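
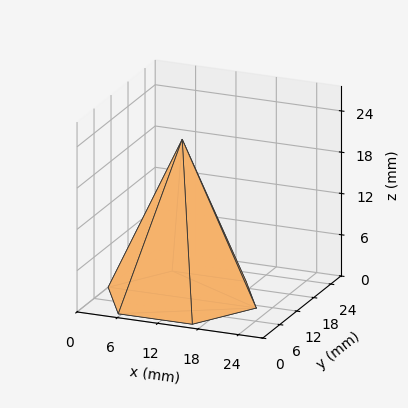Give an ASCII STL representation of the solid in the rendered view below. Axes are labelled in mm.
Reading the render: the shape is a regular 6-sided pyramid, base circumscribed radius ≈ 11 mm, apex at z ≈ 23 mm (dimensions read to the nearest mm from the axis ticks). For the STL, each face is triangulated and given an outward normal.

solid part
  facet normal 0.0000 0.0000 -1.0000
    outer loop
      vertex 5.5 20.5 0.0
      vertex 16.5 20.5 0.0
      vertex 22.0 11.0 0.0
    endloop
  endfacet
  facet normal 0.0000 0.0000 -1.0000
    outer loop
      vertex 0.0 11.0 0.0
      vertex 5.5 20.5 0.0
      vertex 22.0 11.0 0.0
    endloop
  endfacet
  facet normal 0.0000 0.0000 -1.0000
    outer loop
      vertex 5.5 1.5 0.0
      vertex 0.0 11.0 0.0
      vertex 22.0 11.0 0.0
    endloop
  endfacet
  facet normal 0.0000 0.0000 -1.0000
    outer loop
      vertex 16.5 1.5 0.0
      vertex 5.5 1.5 0.0
      vertex 22.0 11.0 0.0
    endloop
  endfacet
  facet normal 0.7996 0.4629 0.3824
    outer loop
      vertex 22.0 11.0 0.0
      vertex 16.5 20.5 0.0
      vertex 11.0 11.0 23.0
    endloop
  endfacet
  facet normal 0.0000 0.9243 0.3818
    outer loop
      vertex 16.5 20.5 0.0
      vertex 5.5 20.5 0.0
      vertex 11.0 11.0 23.0
    endloop
  endfacet
  facet normal -0.7996 0.4629 0.3824
    outer loop
      vertex 5.5 20.5 0.0
      vertex 0.0 11.0 0.0
      vertex 11.0 11.0 23.0
    endloop
  endfacet
  facet normal -0.7996 -0.4629 0.3824
    outer loop
      vertex 0.0 11.0 0.0
      vertex 5.5 1.5 0.0
      vertex 11.0 11.0 23.0
    endloop
  endfacet
  facet normal 0.0000 -0.9243 0.3818
    outer loop
      vertex 5.5 1.5 0.0
      vertex 16.5 1.5 0.0
      vertex 11.0 11.0 23.0
    endloop
  endfacet
  facet normal 0.7996 -0.4629 0.3824
    outer loop
      vertex 16.5 1.5 0.0
      vertex 22.0 11.0 0.0
      vertex 11.0 11.0 23.0
    endloop
  endfacet
endsolid part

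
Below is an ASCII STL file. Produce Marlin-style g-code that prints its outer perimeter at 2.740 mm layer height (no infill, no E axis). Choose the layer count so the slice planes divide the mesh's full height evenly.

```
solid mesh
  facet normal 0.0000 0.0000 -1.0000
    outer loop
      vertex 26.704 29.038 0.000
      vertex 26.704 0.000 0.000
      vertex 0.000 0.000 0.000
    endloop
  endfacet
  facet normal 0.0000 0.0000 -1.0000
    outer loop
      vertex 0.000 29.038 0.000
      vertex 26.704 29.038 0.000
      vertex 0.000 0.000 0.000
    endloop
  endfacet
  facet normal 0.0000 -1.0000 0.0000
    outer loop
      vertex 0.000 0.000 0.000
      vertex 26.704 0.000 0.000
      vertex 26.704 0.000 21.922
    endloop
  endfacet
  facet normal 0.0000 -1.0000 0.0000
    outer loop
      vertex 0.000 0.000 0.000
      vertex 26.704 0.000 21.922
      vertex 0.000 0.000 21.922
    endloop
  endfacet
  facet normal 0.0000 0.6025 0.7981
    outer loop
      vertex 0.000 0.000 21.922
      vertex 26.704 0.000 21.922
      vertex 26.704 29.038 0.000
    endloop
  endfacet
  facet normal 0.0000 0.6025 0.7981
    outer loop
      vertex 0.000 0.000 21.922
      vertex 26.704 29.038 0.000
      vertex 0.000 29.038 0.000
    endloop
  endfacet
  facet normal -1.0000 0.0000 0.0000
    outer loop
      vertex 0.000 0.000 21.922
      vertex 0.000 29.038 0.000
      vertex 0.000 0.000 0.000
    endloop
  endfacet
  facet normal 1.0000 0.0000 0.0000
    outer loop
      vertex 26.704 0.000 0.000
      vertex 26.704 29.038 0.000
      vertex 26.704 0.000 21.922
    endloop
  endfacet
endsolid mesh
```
; perimeter-only toolpath
G21 ; units = mm
G90 ; absolute positioning
G28 ; home
; layer 1
G0 Z2.740
G0 X0.000 Y0.000
G1 X26.704 Y0.000
G1 X26.704 Y25.408
G1 X0.000 Y25.408
G1 X0.000 Y0.000
; layer 2
G0 Z5.481
G0 X0.000 Y0.000
G1 X26.704 Y0.000
G1 X26.704 Y21.779
G1 X0.000 Y21.779
G1 X0.000 Y0.000
; layer 3
G0 Z8.221
G0 X0.000 Y0.000
G1 X26.704 Y0.000
G1 X26.704 Y18.149
G1 X0.000 Y18.149
G1 X0.000 Y0.000
; layer 4
G0 Z10.961
G0 X0.000 Y0.000
G1 X26.704 Y0.000
G1 X26.704 Y14.519
G1 X0.000 Y14.519
G1 X0.000 Y0.000
; layer 5
G0 Z13.701
G0 X0.000 Y0.000
G1 X26.704 Y0.000
G1 X26.704 Y10.889
G1 X0.000 Y10.889
G1 X0.000 Y0.000
; layer 6
G0 Z16.442
G0 X0.000 Y0.000
G1 X26.704 Y0.000
G1 X26.704 Y7.260
G1 X0.000 Y7.260
G1 X0.000 Y0.000
; layer 7
G0 Z19.182
G0 X0.000 Y0.000
G1 X26.704 Y0.000
G1 X26.704 Y3.630
G1 X0.000 Y3.630
G1 X0.000 Y0.000
M2 ; end

The solid is a wedge (ramp): 26.7 × 29 mm base, rising to 21.9 mm along the y=0 edge and sloping linearly to z=0 at y=29. Slicing at Δz = 2.740 mm — 8 equal slices spanning the solid's height, so layer i sits at z = i·h/8 — gives 7 non-empty perimeters. Each is a 4-segment closed polygon; G0 lifts to the layer z and rapids to the start vertex, then G1 traces the edges. The cross-section shrinks linearly with z (the slice at the apex is degenerate and omitted).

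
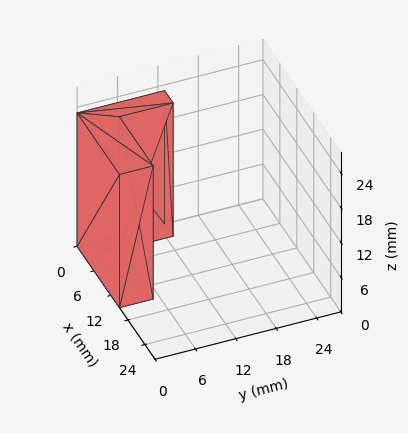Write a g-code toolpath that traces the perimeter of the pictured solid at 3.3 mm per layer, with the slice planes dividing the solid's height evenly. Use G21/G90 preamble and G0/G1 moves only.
Reading the render: the shape is an L-shaped prism: outer 15 × 13 mm, arm thicknesses ≈ 5 mm (horizontal) and 3 mm (vertical), extruded 23 mm in z (dimensions read to the nearest mm from the axis ticks). For the g-code, the solid's height is divided into equal slices at the stated Δz and each level perimeter traced with G1 moves after a G0 lift.

; perimeter-only toolpath
G21 ; units = mm
G90 ; absolute positioning
G28 ; home
; layer 1
G0 Z3.3
G0 X0.0 Y0.0
G1 X15.0 Y0.0
G1 X15.0 Y5.0
G1 X3.0 Y5.0
G1 X3.0 Y13.0
G1 X0.0 Y13.0
G1 X0.0 Y0.0
; layer 2
G0 Z6.6
G0 X0.0 Y0.0
G1 X15.0 Y0.0
G1 X15.0 Y5.0
G1 X3.0 Y5.0
G1 X3.0 Y13.0
G1 X0.0 Y13.0
G1 X0.0 Y0.0
; layer 3
G0 Z9.9
G0 X0.0 Y0.0
G1 X15.0 Y0.0
G1 X15.0 Y5.0
G1 X3.0 Y5.0
G1 X3.0 Y13.0
G1 X0.0 Y13.0
G1 X0.0 Y0.0
; layer 4
G0 Z13.1
G0 X0.0 Y0.0
G1 X15.0 Y0.0
G1 X15.0 Y5.0
G1 X3.0 Y5.0
G1 X3.0 Y13.0
G1 X0.0 Y13.0
G1 X0.0 Y0.0
; layer 5
G0 Z16.4
G0 X0.0 Y0.0
G1 X15.0 Y0.0
G1 X15.0 Y5.0
G1 X3.0 Y5.0
G1 X3.0 Y13.0
G1 X0.0 Y13.0
G1 X0.0 Y0.0
; layer 6
G0 Z19.7
G0 X0.0 Y0.0
G1 X15.0 Y0.0
G1 X15.0 Y5.0
G1 X3.0 Y5.0
G1 X3.0 Y13.0
G1 X0.0 Y13.0
G1 X0.0 Y0.0
; layer 7
G0 Z23.0
G0 X0.0 Y0.0
G1 X15.0 Y0.0
G1 X15.0 Y5.0
G1 X3.0 Y5.0
G1 X3.0 Y13.0
G1 X0.0 Y13.0
G1 X0.0 Y0.0
M2 ; end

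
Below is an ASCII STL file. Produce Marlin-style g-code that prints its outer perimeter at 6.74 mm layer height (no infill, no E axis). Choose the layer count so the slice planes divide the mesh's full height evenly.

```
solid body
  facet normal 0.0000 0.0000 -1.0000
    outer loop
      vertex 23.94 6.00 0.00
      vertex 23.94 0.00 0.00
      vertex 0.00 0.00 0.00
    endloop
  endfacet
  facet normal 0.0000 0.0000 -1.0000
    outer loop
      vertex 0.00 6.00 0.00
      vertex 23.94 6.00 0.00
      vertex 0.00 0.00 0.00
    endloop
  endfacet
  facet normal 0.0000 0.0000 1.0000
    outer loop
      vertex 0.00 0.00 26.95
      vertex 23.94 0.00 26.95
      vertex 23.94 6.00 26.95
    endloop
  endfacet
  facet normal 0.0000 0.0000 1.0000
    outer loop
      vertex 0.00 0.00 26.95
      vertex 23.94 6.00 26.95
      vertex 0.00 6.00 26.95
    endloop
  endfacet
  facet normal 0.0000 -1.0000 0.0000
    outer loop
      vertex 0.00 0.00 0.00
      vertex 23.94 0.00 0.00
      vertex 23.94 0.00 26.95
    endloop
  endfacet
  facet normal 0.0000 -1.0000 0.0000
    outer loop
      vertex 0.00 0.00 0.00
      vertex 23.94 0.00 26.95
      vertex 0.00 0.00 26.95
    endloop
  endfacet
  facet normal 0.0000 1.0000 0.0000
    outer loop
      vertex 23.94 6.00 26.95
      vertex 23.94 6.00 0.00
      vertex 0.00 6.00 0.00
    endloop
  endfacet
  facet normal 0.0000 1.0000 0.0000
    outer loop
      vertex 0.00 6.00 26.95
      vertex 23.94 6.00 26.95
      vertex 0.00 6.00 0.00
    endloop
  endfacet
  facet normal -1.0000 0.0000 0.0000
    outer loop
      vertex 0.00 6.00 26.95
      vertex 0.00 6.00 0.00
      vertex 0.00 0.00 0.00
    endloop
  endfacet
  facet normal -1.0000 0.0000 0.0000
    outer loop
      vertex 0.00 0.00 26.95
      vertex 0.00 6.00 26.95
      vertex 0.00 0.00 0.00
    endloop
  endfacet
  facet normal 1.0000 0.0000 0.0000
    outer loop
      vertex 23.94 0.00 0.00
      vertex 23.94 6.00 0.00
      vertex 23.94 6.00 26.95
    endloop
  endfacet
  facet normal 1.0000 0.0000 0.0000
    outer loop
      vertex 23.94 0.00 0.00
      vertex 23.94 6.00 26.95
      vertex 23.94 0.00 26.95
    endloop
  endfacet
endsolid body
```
; perimeter-only toolpath
G21 ; units = mm
G90 ; absolute positioning
G28 ; home
; layer 1
G0 Z6.74
G0 X0.00 Y0.00
G1 X23.94 Y0.00
G1 X23.94 Y6.00
G1 X0.00 Y6.00
G1 X0.00 Y0.00
; layer 2
G0 Z13.47
G0 X0.00 Y0.00
G1 X23.94 Y0.00
G1 X23.94 Y6.00
G1 X0.00 Y6.00
G1 X0.00 Y0.00
; layer 3
G0 Z20.21
G0 X0.00 Y0.00
G1 X23.94 Y0.00
G1 X23.94 Y6.00
G1 X0.00 Y6.00
G1 X0.00 Y0.00
; layer 4
G0 Z26.95
G0 X0.00 Y0.00
G1 X23.94 Y0.00
G1 X23.94 Y6.00
G1 X0.00 Y6.00
G1 X0.00 Y0.00
M2 ; end

The solid is a rectangular box, roughly 23.9 × 6 mm footprint and 26.9 mm tall. Slicing at Δz = 6.74 mm — 4 equal slices spanning the solid's height, so layer i sits at z = i·h/4 — gives 4 non-empty perimeters. Each is a 4-segment closed polygon; G0 lifts to the layer z and rapids to the start vertex, then G1 traces the edges.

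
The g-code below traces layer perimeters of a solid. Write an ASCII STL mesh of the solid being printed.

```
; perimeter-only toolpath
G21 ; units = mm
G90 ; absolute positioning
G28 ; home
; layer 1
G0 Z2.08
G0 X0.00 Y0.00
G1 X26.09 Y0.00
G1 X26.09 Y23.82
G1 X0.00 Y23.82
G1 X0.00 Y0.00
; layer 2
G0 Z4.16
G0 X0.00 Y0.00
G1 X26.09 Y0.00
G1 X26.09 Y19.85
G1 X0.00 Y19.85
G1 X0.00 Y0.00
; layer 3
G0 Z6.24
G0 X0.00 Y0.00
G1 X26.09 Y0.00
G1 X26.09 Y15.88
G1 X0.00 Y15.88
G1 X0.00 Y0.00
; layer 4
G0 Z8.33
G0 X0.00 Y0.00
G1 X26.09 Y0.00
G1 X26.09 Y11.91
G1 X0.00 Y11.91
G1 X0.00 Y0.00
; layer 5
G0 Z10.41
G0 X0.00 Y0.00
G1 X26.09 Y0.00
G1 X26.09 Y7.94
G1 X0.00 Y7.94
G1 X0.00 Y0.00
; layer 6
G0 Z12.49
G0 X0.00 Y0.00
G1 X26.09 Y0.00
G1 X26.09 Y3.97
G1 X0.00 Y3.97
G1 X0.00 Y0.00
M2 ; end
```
solid part
  facet normal 0.0000 0.0000 -1.0000
    outer loop
      vertex 26.09 27.79 0.00
      vertex 26.09 0.00 0.00
      vertex 0.00 0.00 0.00
    endloop
  endfacet
  facet normal 0.0000 0.0000 -1.0000
    outer loop
      vertex 0.00 27.79 0.00
      vertex 26.09 27.79 0.00
      vertex 0.00 0.00 0.00
    endloop
  endfacet
  facet normal 0.0000 -1.0000 0.0000
    outer loop
      vertex 0.00 0.00 0.00
      vertex 26.09 0.00 0.00
      vertex 26.09 0.00 14.57
    endloop
  endfacet
  facet normal 0.0000 -1.0000 0.0000
    outer loop
      vertex 0.00 0.00 0.00
      vertex 26.09 0.00 14.57
      vertex 0.00 0.00 14.57
    endloop
  endfacet
  facet normal 0.0000 0.4643 0.8857
    outer loop
      vertex 0.00 0.00 14.57
      vertex 26.09 0.00 14.57
      vertex 26.09 27.79 0.00
    endloop
  endfacet
  facet normal 0.0000 0.4643 0.8857
    outer loop
      vertex 0.00 0.00 14.57
      vertex 26.09 27.79 0.00
      vertex 0.00 27.79 0.00
    endloop
  endfacet
  facet normal -1.0000 0.0000 0.0000
    outer loop
      vertex 0.00 0.00 14.57
      vertex 0.00 27.79 0.00
      vertex 0.00 0.00 0.00
    endloop
  endfacet
  facet normal 1.0000 0.0000 0.0000
    outer loop
      vertex 26.09 0.00 0.00
      vertex 26.09 27.79 0.00
      vertex 26.09 0.00 14.57
    endloop
  endfacet
endsolid part

The G0 Z moves step by Δz≈2.08 mm. The G1 loops shrink linearly with z, so the solid tapers from its base footprint up to z≈14.6. Closing with a flat bottom cap and the tapered top and triangulating gives 8 facets — a wedge (ramp): 26.1 × 27.8 mm base, rising to 14.6 mm along the y=0 edge and sloping linearly to z=0 at y=27.8.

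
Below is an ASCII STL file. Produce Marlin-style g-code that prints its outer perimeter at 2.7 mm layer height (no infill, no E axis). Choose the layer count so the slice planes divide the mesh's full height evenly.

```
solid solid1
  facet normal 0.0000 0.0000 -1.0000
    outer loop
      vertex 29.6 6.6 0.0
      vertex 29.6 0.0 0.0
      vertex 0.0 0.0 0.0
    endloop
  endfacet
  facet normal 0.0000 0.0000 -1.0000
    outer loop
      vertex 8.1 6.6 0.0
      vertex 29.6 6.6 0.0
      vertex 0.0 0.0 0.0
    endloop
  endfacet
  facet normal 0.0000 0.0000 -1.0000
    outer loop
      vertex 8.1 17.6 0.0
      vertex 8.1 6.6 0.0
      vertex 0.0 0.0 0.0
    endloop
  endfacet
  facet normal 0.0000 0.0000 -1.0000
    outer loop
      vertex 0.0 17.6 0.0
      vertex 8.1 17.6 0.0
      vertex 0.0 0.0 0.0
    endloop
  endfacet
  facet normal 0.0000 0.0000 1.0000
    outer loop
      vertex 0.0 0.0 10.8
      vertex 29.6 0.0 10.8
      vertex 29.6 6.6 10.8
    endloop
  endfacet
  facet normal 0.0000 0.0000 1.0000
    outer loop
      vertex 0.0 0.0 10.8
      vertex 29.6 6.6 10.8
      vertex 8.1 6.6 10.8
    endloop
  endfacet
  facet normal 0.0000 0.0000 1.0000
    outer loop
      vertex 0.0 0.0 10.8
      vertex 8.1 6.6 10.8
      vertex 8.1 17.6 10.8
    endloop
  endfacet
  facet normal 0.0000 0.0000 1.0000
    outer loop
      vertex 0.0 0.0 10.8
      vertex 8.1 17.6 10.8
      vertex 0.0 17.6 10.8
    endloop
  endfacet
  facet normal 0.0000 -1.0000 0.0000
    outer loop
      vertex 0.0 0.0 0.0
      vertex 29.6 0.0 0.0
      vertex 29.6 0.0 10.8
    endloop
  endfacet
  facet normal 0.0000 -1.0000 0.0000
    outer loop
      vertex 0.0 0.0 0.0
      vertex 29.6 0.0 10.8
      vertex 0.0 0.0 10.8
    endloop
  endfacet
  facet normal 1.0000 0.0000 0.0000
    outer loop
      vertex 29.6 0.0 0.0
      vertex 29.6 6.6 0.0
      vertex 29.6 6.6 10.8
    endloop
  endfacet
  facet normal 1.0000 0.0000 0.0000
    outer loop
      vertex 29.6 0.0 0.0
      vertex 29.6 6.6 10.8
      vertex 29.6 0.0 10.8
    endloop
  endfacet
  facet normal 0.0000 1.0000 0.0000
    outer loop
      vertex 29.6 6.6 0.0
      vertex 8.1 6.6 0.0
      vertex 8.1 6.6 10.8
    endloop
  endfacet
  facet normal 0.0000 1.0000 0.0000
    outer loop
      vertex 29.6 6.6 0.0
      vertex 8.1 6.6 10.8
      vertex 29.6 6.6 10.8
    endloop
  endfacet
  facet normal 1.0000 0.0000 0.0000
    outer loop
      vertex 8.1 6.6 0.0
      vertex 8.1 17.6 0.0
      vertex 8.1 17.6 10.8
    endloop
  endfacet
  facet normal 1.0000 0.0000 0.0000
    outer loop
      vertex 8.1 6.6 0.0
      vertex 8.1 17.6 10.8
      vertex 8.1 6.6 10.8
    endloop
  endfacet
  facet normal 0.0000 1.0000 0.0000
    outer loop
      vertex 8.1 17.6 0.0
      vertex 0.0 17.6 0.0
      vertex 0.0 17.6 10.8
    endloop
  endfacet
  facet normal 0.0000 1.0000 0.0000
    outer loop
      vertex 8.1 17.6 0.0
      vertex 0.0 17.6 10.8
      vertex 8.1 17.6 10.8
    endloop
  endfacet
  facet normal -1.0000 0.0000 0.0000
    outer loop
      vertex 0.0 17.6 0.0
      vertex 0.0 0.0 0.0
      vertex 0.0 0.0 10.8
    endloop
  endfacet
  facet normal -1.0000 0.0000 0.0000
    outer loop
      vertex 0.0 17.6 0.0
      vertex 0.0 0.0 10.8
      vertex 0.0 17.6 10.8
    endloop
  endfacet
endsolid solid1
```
; perimeter-only toolpath
G21 ; units = mm
G90 ; absolute positioning
G28 ; home
; layer 1
G0 Z2.7
G0 X0.0 Y0.0
G1 X29.6 Y0.0
G1 X29.6 Y6.6
G1 X8.1 Y6.6
G1 X8.1 Y17.6
G1 X0.0 Y17.6
G1 X0.0 Y0.0
; layer 2
G0 Z5.4
G0 X0.0 Y0.0
G1 X29.6 Y0.0
G1 X29.6 Y6.6
G1 X8.1 Y6.6
G1 X8.1 Y17.6
G1 X0.0 Y17.6
G1 X0.0 Y0.0
; layer 3
G0 Z8.1
G0 X0.0 Y0.0
G1 X29.6 Y0.0
G1 X29.6 Y6.6
G1 X8.1 Y6.6
G1 X8.1 Y17.6
G1 X0.0 Y17.6
G1 X0.0 Y0.0
; layer 4
G0 Z10.8
G0 X0.0 Y0.0
G1 X29.6 Y0.0
G1 X29.6 Y6.6
G1 X8.1 Y6.6
G1 X8.1 Y17.6
G1 X0.0 Y17.6
G1 X0.0 Y0.0
M2 ; end

The solid is an L-shaped prism: outer 29.6 × 17.6 mm, arm thicknesses ≈ 6.6 mm (horizontal) and 8.1 mm (vertical), extruded 10.8 mm in z. Slicing at Δz = 2.7 mm — 4 equal slices spanning the solid's height, so layer i sits at z = i·h/4 — gives 4 non-empty perimeters. Each is a 6-segment closed polygon; G0 lifts to the layer z and rapids to the start vertex, then G1 traces the edges.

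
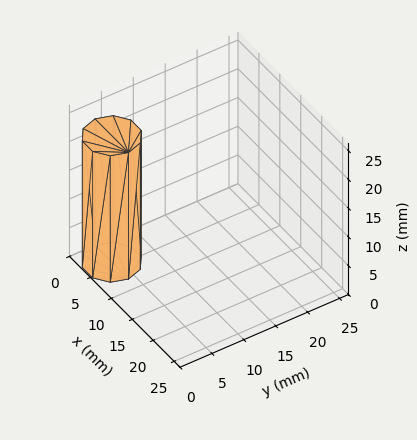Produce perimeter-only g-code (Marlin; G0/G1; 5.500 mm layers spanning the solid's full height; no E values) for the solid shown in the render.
Reading the render: the shape is a regular 10-sided prism (a cylinder approximated with 10 flat sides), circumscribed radius ≈ 4 mm, height ≈ 22 mm (dimensions read to the nearest mm from the axis ticks). For the g-code, the solid's height is divided into equal slices at the stated Δz and each level perimeter traced with G1 moves after a G0 lift.

; perimeter-only toolpath
G21 ; units = mm
G90 ; absolute positioning
G28 ; home
; layer 1
G0 Z5.500
G0 X8.000 Y4.000
G1 X7.236 Y6.351
G1 X5.236 Y7.804
G1 X2.764 Y7.804
G1 X0.764 Y6.351
G1 X0.000 Y4.000
G1 X0.764 Y1.649
G1 X2.764 Y0.196
G1 X5.236 Y0.196
G1 X7.236 Y1.649
G1 X8.000 Y4.000
; layer 2
G0 Z11.000
G0 X8.000 Y4.000
G1 X7.236 Y6.351
G1 X5.236 Y7.804
G1 X2.764 Y7.804
G1 X0.764 Y6.351
G1 X0.000 Y4.000
G1 X0.764 Y1.649
G1 X2.764 Y0.196
G1 X5.236 Y0.196
G1 X7.236 Y1.649
G1 X8.000 Y4.000
; layer 3
G0 Z16.500
G0 X8.000 Y4.000
G1 X7.236 Y6.351
G1 X5.236 Y7.804
G1 X2.764 Y7.804
G1 X0.764 Y6.351
G1 X0.000 Y4.000
G1 X0.764 Y1.649
G1 X2.764 Y0.196
G1 X5.236 Y0.196
G1 X7.236 Y1.649
G1 X8.000 Y4.000
; layer 4
G0 Z22.000
G0 X8.000 Y4.000
G1 X7.236 Y6.351
G1 X5.236 Y7.804
G1 X2.764 Y7.804
G1 X0.764 Y6.351
G1 X0.000 Y4.000
G1 X0.764 Y1.649
G1 X2.764 Y0.196
G1 X5.236 Y0.196
G1 X7.236 Y1.649
G1 X8.000 Y4.000
M2 ; end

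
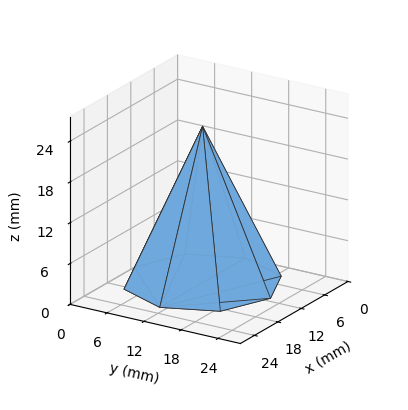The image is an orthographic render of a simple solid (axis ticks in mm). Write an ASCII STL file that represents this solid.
Reading the render: the shape is a regular 8-sided pyramid, base circumscribed radius ≈ 11 mm, apex at z ≈ 23 mm (dimensions read to the nearest mm from the axis ticks). For the STL, each face is triangulated and given an outward normal.

solid part
  facet normal 0.0000 0.0000 -1.0000
    outer loop
      vertex 11.0 22.0 0.0
      vertex 18.8 18.8 0.0
      vertex 22.0 11.0 0.0
    endloop
  endfacet
  facet normal 0.0000 0.0000 -1.0000
    outer loop
      vertex 3.2 18.8 0.0
      vertex 11.0 22.0 0.0
      vertex 22.0 11.0 0.0
    endloop
  endfacet
  facet normal 0.0000 0.0000 -1.0000
    outer loop
      vertex 0.0 11.0 0.0
      vertex 3.2 18.8 0.0
      vertex 22.0 11.0 0.0
    endloop
  endfacet
  facet normal 0.0000 0.0000 -1.0000
    outer loop
      vertex 3.2 3.2 0.0
      vertex 0.0 11.0 0.0
      vertex 22.0 11.0 0.0
    endloop
  endfacet
  facet normal 0.0000 0.0000 -1.0000
    outer loop
      vertex 11.0 0.0 0.0
      vertex 3.2 3.2 0.0
      vertex 22.0 11.0 0.0
    endloop
  endfacet
  facet normal 0.0000 0.0000 -1.0000
    outer loop
      vertex 18.8 3.2 0.0
      vertex 11.0 0.0 0.0
      vertex 22.0 11.0 0.0
    endloop
  endfacet
  facet normal 0.8460 0.3471 0.4046
    outer loop
      vertex 22.0 11.0 0.0
      vertex 18.8 18.8 0.0
      vertex 11.0 11.0 23.0
    endloop
  endfacet
  facet normal 0.3471 0.8460 0.4046
    outer loop
      vertex 18.8 18.8 0.0
      vertex 11.0 22.0 0.0
      vertex 11.0 11.0 23.0
    endloop
  endfacet
  facet normal -0.3471 0.8460 0.4046
    outer loop
      vertex 11.0 22.0 0.0
      vertex 3.2 18.8 0.0
      vertex 11.0 11.0 23.0
    endloop
  endfacet
  facet normal -0.8460 0.3471 0.4046
    outer loop
      vertex 3.2 18.8 0.0
      vertex 0.0 11.0 0.0
      vertex 11.0 11.0 23.0
    endloop
  endfacet
  facet normal -0.8460 -0.3471 0.4046
    outer loop
      vertex 0.0 11.0 0.0
      vertex 3.2 3.2 0.0
      vertex 11.0 11.0 23.0
    endloop
  endfacet
  facet normal -0.3471 -0.8460 0.4046
    outer loop
      vertex 3.2 3.2 0.0
      vertex 11.0 0.0 0.0
      vertex 11.0 11.0 23.0
    endloop
  endfacet
  facet normal 0.3471 -0.8460 0.4046
    outer loop
      vertex 11.0 0.0 0.0
      vertex 18.8 3.2 0.0
      vertex 11.0 11.0 23.0
    endloop
  endfacet
  facet normal 0.8460 -0.3471 0.4046
    outer loop
      vertex 18.8 3.2 0.0
      vertex 22.0 11.0 0.0
      vertex 11.0 11.0 23.0
    endloop
  endfacet
endsolid part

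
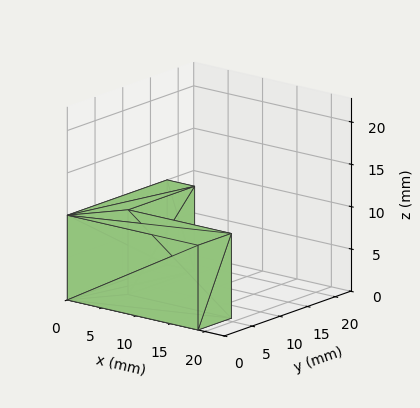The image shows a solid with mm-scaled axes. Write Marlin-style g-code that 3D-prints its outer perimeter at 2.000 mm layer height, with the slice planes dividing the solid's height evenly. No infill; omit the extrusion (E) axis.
Reading the render: the shape is an L-shaped prism: outer 19 × 18 mm, arm thicknesses ≈ 6 mm (horizontal) and 4 mm (vertical), extruded 10 mm in z (dimensions read to the nearest mm from the axis ticks). For the g-code, the solid's height is divided into equal slices at the stated Δz and each level perimeter traced with G1 moves after a G0 lift.

; perimeter-only toolpath
G21 ; units = mm
G90 ; absolute positioning
G28 ; home
; layer 1
G0 Z2.000
G0 X0.000 Y0.000
G1 X19.000 Y0.000
G1 X19.000 Y6.000
G1 X4.000 Y6.000
G1 X4.000 Y18.000
G1 X0.000 Y18.000
G1 X0.000 Y0.000
; layer 2
G0 Z4.000
G0 X0.000 Y0.000
G1 X19.000 Y0.000
G1 X19.000 Y6.000
G1 X4.000 Y6.000
G1 X4.000 Y18.000
G1 X0.000 Y18.000
G1 X0.000 Y0.000
; layer 3
G0 Z6.000
G0 X0.000 Y0.000
G1 X19.000 Y0.000
G1 X19.000 Y6.000
G1 X4.000 Y6.000
G1 X4.000 Y18.000
G1 X0.000 Y18.000
G1 X0.000 Y0.000
; layer 4
G0 Z8.000
G0 X0.000 Y0.000
G1 X19.000 Y0.000
G1 X19.000 Y6.000
G1 X4.000 Y6.000
G1 X4.000 Y18.000
G1 X0.000 Y18.000
G1 X0.000 Y0.000
; layer 5
G0 Z10.000
G0 X0.000 Y0.000
G1 X19.000 Y0.000
G1 X19.000 Y6.000
G1 X4.000 Y6.000
G1 X4.000 Y18.000
G1 X0.000 Y18.000
G1 X0.000 Y0.000
M2 ; end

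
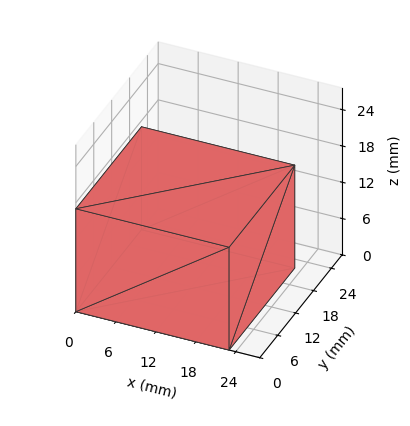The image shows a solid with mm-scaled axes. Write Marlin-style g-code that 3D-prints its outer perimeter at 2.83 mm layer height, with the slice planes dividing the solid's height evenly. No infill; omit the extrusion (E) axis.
Reading the render: the shape is a rectangular box, roughly 23 × 22 mm footprint and 17 mm tall (dimensions read to the nearest mm from the axis ticks). For the g-code, the solid's height is divided into equal slices at the stated Δz and each level perimeter traced with G1 moves after a G0 lift.

; perimeter-only toolpath
G21 ; units = mm
G90 ; absolute positioning
G28 ; home
; layer 1
G0 Z2.83
G0 X0.00 Y0.00
G1 X23.00 Y0.00
G1 X23.00 Y22.00
G1 X0.00 Y22.00
G1 X0.00 Y0.00
; layer 2
G0 Z5.67
G0 X0.00 Y0.00
G1 X23.00 Y0.00
G1 X23.00 Y22.00
G1 X0.00 Y22.00
G1 X0.00 Y0.00
; layer 3
G0 Z8.50
G0 X0.00 Y0.00
G1 X23.00 Y0.00
G1 X23.00 Y22.00
G1 X0.00 Y22.00
G1 X0.00 Y0.00
; layer 4
G0 Z11.33
G0 X0.00 Y0.00
G1 X23.00 Y0.00
G1 X23.00 Y22.00
G1 X0.00 Y22.00
G1 X0.00 Y0.00
; layer 5
G0 Z14.17
G0 X0.00 Y0.00
G1 X23.00 Y0.00
G1 X23.00 Y22.00
G1 X0.00 Y22.00
G1 X0.00 Y0.00
; layer 6
G0 Z17.00
G0 X0.00 Y0.00
G1 X23.00 Y0.00
G1 X23.00 Y22.00
G1 X0.00 Y22.00
G1 X0.00 Y0.00
M2 ; end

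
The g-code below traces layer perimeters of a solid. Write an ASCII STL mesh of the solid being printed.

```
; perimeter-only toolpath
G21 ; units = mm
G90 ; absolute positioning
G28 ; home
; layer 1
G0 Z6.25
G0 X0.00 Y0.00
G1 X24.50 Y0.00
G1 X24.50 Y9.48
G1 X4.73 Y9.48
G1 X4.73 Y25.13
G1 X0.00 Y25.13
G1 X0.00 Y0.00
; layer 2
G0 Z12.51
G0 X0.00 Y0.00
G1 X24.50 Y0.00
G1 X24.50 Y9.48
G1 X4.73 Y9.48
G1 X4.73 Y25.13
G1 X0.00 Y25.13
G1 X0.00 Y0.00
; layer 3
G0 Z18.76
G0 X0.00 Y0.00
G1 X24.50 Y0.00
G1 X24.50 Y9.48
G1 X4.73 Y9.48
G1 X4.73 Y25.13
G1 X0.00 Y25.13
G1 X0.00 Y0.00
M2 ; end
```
solid part
  facet normal 0.0000 0.0000 -1.0000
    outer loop
      vertex 24.50 9.48 0.00
      vertex 24.50 0.00 0.00
      vertex 0.00 0.00 0.00
    endloop
  endfacet
  facet normal 0.0000 0.0000 -1.0000
    outer loop
      vertex 4.73 9.48 0.00
      vertex 24.50 9.48 0.00
      vertex 0.00 0.00 0.00
    endloop
  endfacet
  facet normal 0.0000 0.0000 -1.0000
    outer loop
      vertex 4.73 25.13 0.00
      vertex 4.73 9.48 0.00
      vertex 0.00 0.00 0.00
    endloop
  endfacet
  facet normal 0.0000 0.0000 -1.0000
    outer loop
      vertex 0.00 25.13 0.00
      vertex 4.73 25.13 0.00
      vertex 0.00 0.00 0.00
    endloop
  endfacet
  facet normal 0.0000 0.0000 1.0000
    outer loop
      vertex 0.00 0.00 18.76
      vertex 24.50 0.00 18.76
      vertex 24.50 9.48 18.76
    endloop
  endfacet
  facet normal 0.0000 0.0000 1.0000
    outer loop
      vertex 0.00 0.00 18.76
      vertex 24.50 9.48 18.76
      vertex 4.73 9.48 18.76
    endloop
  endfacet
  facet normal 0.0000 0.0000 1.0000
    outer loop
      vertex 0.00 0.00 18.76
      vertex 4.73 9.48 18.76
      vertex 4.73 25.13 18.76
    endloop
  endfacet
  facet normal 0.0000 0.0000 1.0000
    outer loop
      vertex 0.00 0.00 18.76
      vertex 4.73 25.13 18.76
      vertex 0.00 25.13 18.76
    endloop
  endfacet
  facet normal 0.0000 -1.0000 0.0000
    outer loop
      vertex 0.00 0.00 0.00
      vertex 24.50 0.00 0.00
      vertex 24.50 0.00 18.76
    endloop
  endfacet
  facet normal 0.0000 -1.0000 0.0000
    outer loop
      vertex 0.00 0.00 0.00
      vertex 24.50 0.00 18.76
      vertex 0.00 0.00 18.76
    endloop
  endfacet
  facet normal 1.0000 0.0000 0.0000
    outer loop
      vertex 24.50 0.00 0.00
      vertex 24.50 9.48 0.00
      vertex 24.50 9.48 18.76
    endloop
  endfacet
  facet normal 1.0000 0.0000 0.0000
    outer loop
      vertex 24.50 0.00 0.00
      vertex 24.50 9.48 18.76
      vertex 24.50 0.00 18.76
    endloop
  endfacet
  facet normal 0.0000 1.0000 0.0000
    outer loop
      vertex 24.50 9.48 0.00
      vertex 4.73 9.48 0.00
      vertex 4.73 9.48 18.76
    endloop
  endfacet
  facet normal 0.0000 1.0000 0.0000
    outer loop
      vertex 24.50 9.48 0.00
      vertex 4.73 9.48 18.76
      vertex 24.50 9.48 18.76
    endloop
  endfacet
  facet normal 1.0000 0.0000 0.0000
    outer loop
      vertex 4.73 9.48 0.00
      vertex 4.73 25.13 0.00
      vertex 4.73 25.13 18.76
    endloop
  endfacet
  facet normal 1.0000 0.0000 0.0000
    outer loop
      vertex 4.73 9.48 0.00
      vertex 4.73 25.13 18.76
      vertex 4.73 9.48 18.76
    endloop
  endfacet
  facet normal 0.0000 1.0000 0.0000
    outer loop
      vertex 4.73 25.13 0.00
      vertex 0.00 25.13 0.00
      vertex 0.00 25.13 18.76
    endloop
  endfacet
  facet normal 0.0000 1.0000 0.0000
    outer loop
      vertex 4.73 25.13 0.00
      vertex 0.00 25.13 18.76
      vertex 4.73 25.13 18.76
    endloop
  endfacet
  facet normal -1.0000 0.0000 0.0000
    outer loop
      vertex 0.00 25.13 0.00
      vertex 0.00 0.00 0.00
      vertex 0.00 0.00 18.76
    endloop
  endfacet
  facet normal -1.0000 0.0000 0.0000
    outer loop
      vertex 0.00 25.13 0.00
      vertex 0.00 0.00 18.76
      vertex 0.00 25.13 18.76
    endloop
  endfacet
endsolid part

The G0 Z moves step by Δz≈6.25 mm. Every layer's G1 loop is the same polygon, so the solid is a straight extrusion of it from z=0 to z≈18.8. Closing with flat bottom and top caps and triangulating gives 20 facets — an L-shaped prism: outer 24.5 × 25.1 mm, arm thicknesses ≈ 9.48 mm (horizontal) and 4.73 mm (vertical), extruded 18.8 mm in z.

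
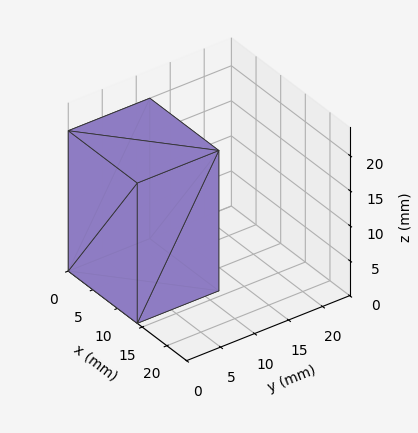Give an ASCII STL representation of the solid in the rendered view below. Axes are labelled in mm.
Reading the render: the shape is a rectangular box, roughly 14 × 12 mm footprint and 20 mm tall (dimensions read to the nearest mm from the axis ticks). For the STL, each face is triangulated and given an outward normal.

solid part
  facet normal 0.0000 0.0000 -1.0000
    outer loop
      vertex 14.00 12.00 0.00
      vertex 14.00 0.00 0.00
      vertex 0.00 0.00 0.00
    endloop
  endfacet
  facet normal 0.0000 0.0000 -1.0000
    outer loop
      vertex 0.00 12.00 0.00
      vertex 14.00 12.00 0.00
      vertex 0.00 0.00 0.00
    endloop
  endfacet
  facet normal 0.0000 0.0000 1.0000
    outer loop
      vertex 0.00 0.00 20.00
      vertex 14.00 0.00 20.00
      vertex 14.00 12.00 20.00
    endloop
  endfacet
  facet normal 0.0000 0.0000 1.0000
    outer loop
      vertex 0.00 0.00 20.00
      vertex 14.00 12.00 20.00
      vertex 0.00 12.00 20.00
    endloop
  endfacet
  facet normal 0.0000 -1.0000 0.0000
    outer loop
      vertex 0.00 0.00 0.00
      vertex 14.00 0.00 0.00
      vertex 14.00 0.00 20.00
    endloop
  endfacet
  facet normal 0.0000 -1.0000 0.0000
    outer loop
      vertex 0.00 0.00 0.00
      vertex 14.00 0.00 20.00
      vertex 0.00 0.00 20.00
    endloop
  endfacet
  facet normal 0.0000 1.0000 0.0000
    outer loop
      vertex 14.00 12.00 20.00
      vertex 14.00 12.00 0.00
      vertex 0.00 12.00 0.00
    endloop
  endfacet
  facet normal 0.0000 1.0000 0.0000
    outer loop
      vertex 0.00 12.00 20.00
      vertex 14.00 12.00 20.00
      vertex 0.00 12.00 0.00
    endloop
  endfacet
  facet normal -1.0000 0.0000 0.0000
    outer loop
      vertex 0.00 12.00 20.00
      vertex 0.00 12.00 0.00
      vertex 0.00 0.00 0.00
    endloop
  endfacet
  facet normal -1.0000 0.0000 0.0000
    outer loop
      vertex 0.00 0.00 20.00
      vertex 0.00 12.00 20.00
      vertex 0.00 0.00 0.00
    endloop
  endfacet
  facet normal 1.0000 0.0000 0.0000
    outer loop
      vertex 14.00 0.00 0.00
      vertex 14.00 12.00 0.00
      vertex 14.00 12.00 20.00
    endloop
  endfacet
  facet normal 1.0000 0.0000 0.0000
    outer loop
      vertex 14.00 0.00 0.00
      vertex 14.00 12.00 20.00
      vertex 14.00 0.00 20.00
    endloop
  endfacet
endsolid part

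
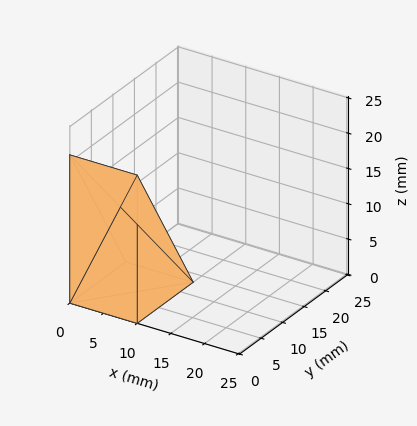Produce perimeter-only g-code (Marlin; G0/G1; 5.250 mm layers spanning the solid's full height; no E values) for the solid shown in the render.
Reading the render: the shape is a wedge (ramp): 10 × 13 mm base, rising to 21 mm along the y=0 edge and sloping linearly to z=0 at y=13 (dimensions read to the nearest mm from the axis ticks). For the g-code, the solid's height is divided into equal slices at the stated Δz and each level perimeter traced with G1 moves after a G0 lift.

; perimeter-only toolpath
G21 ; units = mm
G90 ; absolute positioning
G28 ; home
; layer 1
G0 Z5.250
G0 X0.000 Y0.000
G1 X10.000 Y0.000
G1 X10.000 Y9.750
G1 X0.000 Y9.750
G1 X0.000 Y0.000
; layer 2
G0 Z10.500
G0 X0.000 Y0.000
G1 X10.000 Y0.000
G1 X10.000 Y6.500
G1 X0.000 Y6.500
G1 X0.000 Y0.000
; layer 3
G0 Z15.750
G0 X0.000 Y0.000
G1 X10.000 Y0.000
G1 X10.000 Y3.250
G1 X0.000 Y3.250
G1 X0.000 Y0.000
M2 ; end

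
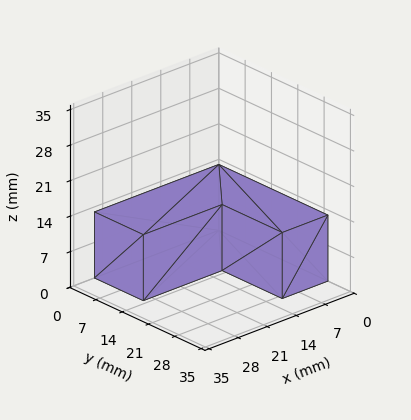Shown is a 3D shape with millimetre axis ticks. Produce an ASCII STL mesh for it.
Reading the render: the shape is an L-shaped prism: outer 30 × 29 mm, arm thicknesses ≈ 13 mm (horizontal) and 11 mm (vertical), extruded 13 mm in z (dimensions read to the nearest mm from the axis ticks). For the STL, each face is triangulated and given an outward normal.

solid part
  facet normal 0.0000 0.0000 -1.0000
    outer loop
      vertex 30.000 13.000 0.000
      vertex 30.000 0.000 0.000
      vertex 0.000 0.000 0.000
    endloop
  endfacet
  facet normal 0.0000 0.0000 -1.0000
    outer loop
      vertex 11.000 13.000 0.000
      vertex 30.000 13.000 0.000
      vertex 0.000 0.000 0.000
    endloop
  endfacet
  facet normal 0.0000 0.0000 -1.0000
    outer loop
      vertex 11.000 29.000 0.000
      vertex 11.000 13.000 0.000
      vertex 0.000 0.000 0.000
    endloop
  endfacet
  facet normal 0.0000 0.0000 -1.0000
    outer loop
      vertex 0.000 29.000 0.000
      vertex 11.000 29.000 0.000
      vertex 0.000 0.000 0.000
    endloop
  endfacet
  facet normal 0.0000 0.0000 1.0000
    outer loop
      vertex 0.000 0.000 13.000
      vertex 30.000 0.000 13.000
      vertex 30.000 13.000 13.000
    endloop
  endfacet
  facet normal 0.0000 0.0000 1.0000
    outer loop
      vertex 0.000 0.000 13.000
      vertex 30.000 13.000 13.000
      vertex 11.000 13.000 13.000
    endloop
  endfacet
  facet normal 0.0000 0.0000 1.0000
    outer loop
      vertex 0.000 0.000 13.000
      vertex 11.000 13.000 13.000
      vertex 11.000 29.000 13.000
    endloop
  endfacet
  facet normal 0.0000 0.0000 1.0000
    outer loop
      vertex 0.000 0.000 13.000
      vertex 11.000 29.000 13.000
      vertex 0.000 29.000 13.000
    endloop
  endfacet
  facet normal 0.0000 -1.0000 0.0000
    outer loop
      vertex 0.000 0.000 0.000
      vertex 30.000 0.000 0.000
      vertex 30.000 0.000 13.000
    endloop
  endfacet
  facet normal 0.0000 -1.0000 0.0000
    outer loop
      vertex 0.000 0.000 0.000
      vertex 30.000 0.000 13.000
      vertex 0.000 0.000 13.000
    endloop
  endfacet
  facet normal 1.0000 0.0000 0.0000
    outer loop
      vertex 30.000 0.000 0.000
      vertex 30.000 13.000 0.000
      vertex 30.000 13.000 13.000
    endloop
  endfacet
  facet normal 1.0000 0.0000 0.0000
    outer loop
      vertex 30.000 0.000 0.000
      vertex 30.000 13.000 13.000
      vertex 30.000 0.000 13.000
    endloop
  endfacet
  facet normal 0.0000 1.0000 0.0000
    outer loop
      vertex 30.000 13.000 0.000
      vertex 11.000 13.000 0.000
      vertex 11.000 13.000 13.000
    endloop
  endfacet
  facet normal 0.0000 1.0000 0.0000
    outer loop
      vertex 30.000 13.000 0.000
      vertex 11.000 13.000 13.000
      vertex 30.000 13.000 13.000
    endloop
  endfacet
  facet normal 1.0000 0.0000 0.0000
    outer loop
      vertex 11.000 13.000 0.000
      vertex 11.000 29.000 0.000
      vertex 11.000 29.000 13.000
    endloop
  endfacet
  facet normal 1.0000 0.0000 0.0000
    outer loop
      vertex 11.000 13.000 0.000
      vertex 11.000 29.000 13.000
      vertex 11.000 13.000 13.000
    endloop
  endfacet
  facet normal 0.0000 1.0000 0.0000
    outer loop
      vertex 11.000 29.000 0.000
      vertex 0.000 29.000 0.000
      vertex 0.000 29.000 13.000
    endloop
  endfacet
  facet normal 0.0000 1.0000 0.0000
    outer loop
      vertex 11.000 29.000 0.000
      vertex 0.000 29.000 13.000
      vertex 11.000 29.000 13.000
    endloop
  endfacet
  facet normal -1.0000 0.0000 0.0000
    outer loop
      vertex 0.000 29.000 0.000
      vertex 0.000 0.000 0.000
      vertex 0.000 0.000 13.000
    endloop
  endfacet
  facet normal -1.0000 0.0000 0.0000
    outer loop
      vertex 0.000 29.000 0.000
      vertex 0.000 0.000 13.000
      vertex 0.000 29.000 13.000
    endloop
  endfacet
endsolid part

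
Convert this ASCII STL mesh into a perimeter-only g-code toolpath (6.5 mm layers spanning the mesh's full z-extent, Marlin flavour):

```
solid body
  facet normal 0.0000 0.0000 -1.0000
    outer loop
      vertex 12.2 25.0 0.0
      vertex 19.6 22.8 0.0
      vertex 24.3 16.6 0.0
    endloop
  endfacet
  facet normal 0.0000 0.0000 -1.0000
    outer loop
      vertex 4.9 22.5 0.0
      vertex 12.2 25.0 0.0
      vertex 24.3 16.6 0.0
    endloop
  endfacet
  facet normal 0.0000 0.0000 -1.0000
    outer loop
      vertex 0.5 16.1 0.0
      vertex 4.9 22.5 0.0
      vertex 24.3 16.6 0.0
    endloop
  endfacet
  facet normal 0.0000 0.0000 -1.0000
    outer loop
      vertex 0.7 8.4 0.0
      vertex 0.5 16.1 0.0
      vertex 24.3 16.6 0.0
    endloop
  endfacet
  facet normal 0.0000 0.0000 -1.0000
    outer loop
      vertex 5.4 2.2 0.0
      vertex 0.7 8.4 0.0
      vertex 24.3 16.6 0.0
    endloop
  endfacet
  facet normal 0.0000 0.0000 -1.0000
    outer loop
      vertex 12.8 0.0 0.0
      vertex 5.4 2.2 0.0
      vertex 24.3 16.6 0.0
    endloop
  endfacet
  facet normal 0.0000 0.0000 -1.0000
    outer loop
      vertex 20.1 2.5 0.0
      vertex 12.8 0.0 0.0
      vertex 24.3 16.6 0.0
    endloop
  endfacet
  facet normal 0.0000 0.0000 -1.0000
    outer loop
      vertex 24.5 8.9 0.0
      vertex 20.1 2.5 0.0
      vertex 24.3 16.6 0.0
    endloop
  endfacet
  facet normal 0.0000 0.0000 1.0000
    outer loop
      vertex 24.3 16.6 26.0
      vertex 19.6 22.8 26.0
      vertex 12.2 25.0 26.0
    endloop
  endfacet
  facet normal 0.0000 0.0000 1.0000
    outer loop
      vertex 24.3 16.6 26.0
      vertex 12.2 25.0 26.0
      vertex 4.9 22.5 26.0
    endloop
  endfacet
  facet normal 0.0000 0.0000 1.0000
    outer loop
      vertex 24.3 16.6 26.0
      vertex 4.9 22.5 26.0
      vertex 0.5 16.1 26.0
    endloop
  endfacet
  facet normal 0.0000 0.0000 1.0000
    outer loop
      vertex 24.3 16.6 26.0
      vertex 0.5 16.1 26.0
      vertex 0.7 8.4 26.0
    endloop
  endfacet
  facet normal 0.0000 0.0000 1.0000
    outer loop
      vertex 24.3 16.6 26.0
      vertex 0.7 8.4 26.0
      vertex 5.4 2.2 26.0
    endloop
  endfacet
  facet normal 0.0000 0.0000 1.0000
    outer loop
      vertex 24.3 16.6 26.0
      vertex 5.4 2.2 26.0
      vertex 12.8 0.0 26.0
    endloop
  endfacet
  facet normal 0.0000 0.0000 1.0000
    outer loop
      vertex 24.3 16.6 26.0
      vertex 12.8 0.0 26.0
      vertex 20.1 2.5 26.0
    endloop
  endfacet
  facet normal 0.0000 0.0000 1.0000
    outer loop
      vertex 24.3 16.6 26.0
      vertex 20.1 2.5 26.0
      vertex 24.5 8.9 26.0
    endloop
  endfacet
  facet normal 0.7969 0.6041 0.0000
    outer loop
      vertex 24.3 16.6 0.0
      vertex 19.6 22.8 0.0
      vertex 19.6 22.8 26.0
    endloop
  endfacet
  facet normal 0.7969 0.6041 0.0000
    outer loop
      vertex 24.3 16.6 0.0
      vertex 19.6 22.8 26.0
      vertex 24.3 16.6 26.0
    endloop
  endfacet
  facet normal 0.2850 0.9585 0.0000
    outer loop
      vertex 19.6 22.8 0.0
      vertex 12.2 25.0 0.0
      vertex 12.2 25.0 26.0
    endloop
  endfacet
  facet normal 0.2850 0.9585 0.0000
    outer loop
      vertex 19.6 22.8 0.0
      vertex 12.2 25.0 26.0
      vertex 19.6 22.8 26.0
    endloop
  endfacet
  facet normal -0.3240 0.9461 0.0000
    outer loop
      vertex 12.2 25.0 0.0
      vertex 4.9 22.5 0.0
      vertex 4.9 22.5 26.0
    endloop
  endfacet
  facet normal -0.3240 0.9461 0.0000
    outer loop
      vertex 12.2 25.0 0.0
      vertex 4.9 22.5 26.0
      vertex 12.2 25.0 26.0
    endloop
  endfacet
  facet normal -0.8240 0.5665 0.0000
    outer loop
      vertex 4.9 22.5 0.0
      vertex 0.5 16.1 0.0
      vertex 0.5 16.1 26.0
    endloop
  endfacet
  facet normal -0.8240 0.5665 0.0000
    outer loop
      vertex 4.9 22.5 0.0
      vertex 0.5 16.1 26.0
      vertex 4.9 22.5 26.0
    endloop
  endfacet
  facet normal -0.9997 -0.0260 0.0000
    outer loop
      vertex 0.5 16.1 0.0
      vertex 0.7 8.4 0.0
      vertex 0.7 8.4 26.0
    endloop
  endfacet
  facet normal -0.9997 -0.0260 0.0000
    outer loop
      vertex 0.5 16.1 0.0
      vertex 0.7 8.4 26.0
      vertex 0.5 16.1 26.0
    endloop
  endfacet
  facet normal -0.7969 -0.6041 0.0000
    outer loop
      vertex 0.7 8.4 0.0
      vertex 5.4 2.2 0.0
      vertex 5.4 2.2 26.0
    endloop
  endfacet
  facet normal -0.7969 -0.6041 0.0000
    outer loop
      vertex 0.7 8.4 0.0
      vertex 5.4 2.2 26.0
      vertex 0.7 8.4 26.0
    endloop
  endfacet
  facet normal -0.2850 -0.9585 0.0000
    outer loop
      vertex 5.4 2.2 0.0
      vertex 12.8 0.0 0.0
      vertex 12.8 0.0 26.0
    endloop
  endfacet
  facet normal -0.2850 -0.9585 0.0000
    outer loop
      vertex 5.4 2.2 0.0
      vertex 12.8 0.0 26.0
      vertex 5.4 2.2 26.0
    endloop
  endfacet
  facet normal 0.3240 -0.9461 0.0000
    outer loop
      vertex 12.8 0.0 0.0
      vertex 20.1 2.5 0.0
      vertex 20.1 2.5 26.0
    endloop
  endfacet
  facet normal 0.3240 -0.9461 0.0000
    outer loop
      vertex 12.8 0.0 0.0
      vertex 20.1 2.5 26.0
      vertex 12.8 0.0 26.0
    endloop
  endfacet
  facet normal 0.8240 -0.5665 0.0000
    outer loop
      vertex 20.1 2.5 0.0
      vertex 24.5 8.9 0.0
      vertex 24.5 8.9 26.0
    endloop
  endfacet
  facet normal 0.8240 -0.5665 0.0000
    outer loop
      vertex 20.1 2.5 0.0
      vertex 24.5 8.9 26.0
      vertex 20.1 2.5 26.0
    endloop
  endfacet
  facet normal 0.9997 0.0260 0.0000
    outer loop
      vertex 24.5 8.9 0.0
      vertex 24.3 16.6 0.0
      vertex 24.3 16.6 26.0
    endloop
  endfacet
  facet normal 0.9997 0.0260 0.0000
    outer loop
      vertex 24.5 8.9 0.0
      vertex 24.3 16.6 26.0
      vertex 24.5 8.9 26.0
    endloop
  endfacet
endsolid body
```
; perimeter-only toolpath
G21 ; units = mm
G90 ; absolute positioning
G28 ; home
; layer 1
G0 Z6.5
G0 X24.3 Y16.6
G1 X19.6 Y22.8
G1 X12.2 Y25.0
G1 X4.9 Y22.5
G1 X0.5 Y16.1
G1 X0.7 Y8.4
G1 X5.4 Y2.2
G1 X12.8 Y0.0
G1 X20.1 Y2.5
G1 X24.5 Y8.9
G1 X24.3 Y16.6
; layer 2
G0 Z13.0
G0 X24.3 Y16.6
G1 X19.6 Y22.8
G1 X12.2 Y25.0
G1 X4.9 Y22.5
G1 X0.5 Y16.1
G1 X0.7 Y8.4
G1 X5.4 Y2.2
G1 X12.8 Y0.0
G1 X20.1 Y2.5
G1 X24.5 Y8.9
G1 X24.3 Y16.6
; layer 3
G0 Z19.5
G0 X24.3 Y16.6
G1 X19.6 Y22.8
G1 X12.2 Y25.0
G1 X4.9 Y22.5
G1 X0.5 Y16.1
G1 X0.7 Y8.4
G1 X5.4 Y2.2
G1 X12.8 Y0.0
G1 X20.1 Y2.5
G1 X24.5 Y8.9
G1 X24.3 Y16.6
; layer 4
G0 Z26.0
G0 X24.3 Y16.6
G1 X19.6 Y22.8
G1 X12.2 Y25.0
G1 X4.9 Y22.5
G1 X0.5 Y16.1
G1 X0.7 Y8.4
G1 X5.4 Y2.2
G1 X12.8 Y0.0
G1 X20.1 Y2.5
G1 X24.5 Y8.9
G1 X24.3 Y16.6
M2 ; end

The solid is a regular 10-sided prism (a cylinder approximated with 10 flat sides), circumscribed radius ≈ 12.5 mm, height ≈ 26 mm. Slicing at Δz = 6.5 mm — 4 equal slices spanning the solid's height, so layer i sits at z = i·h/4 — gives 4 non-empty perimeters. Each is a 10-segment closed polygon; G0 lifts to the layer z and rapids to the start vertex, then G1 traces the edges.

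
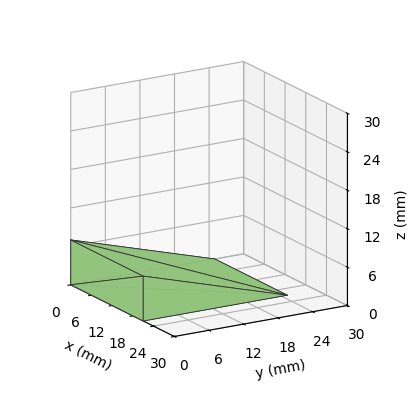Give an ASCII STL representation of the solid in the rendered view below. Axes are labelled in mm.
Reading the render: the shape is a wedge (ramp): 21 × 25 mm base, rising to 7 mm along the y=0 edge and sloping linearly to z=0 at y=25 (dimensions read to the nearest mm from the axis ticks). For the STL, each face is triangulated and given an outward normal.

solid part
  facet normal 0.0000 0.0000 -1.0000
    outer loop
      vertex 21.0 25.0 0.0
      vertex 21.0 0.0 0.0
      vertex 0.0 0.0 0.0
    endloop
  endfacet
  facet normal 0.0000 0.0000 -1.0000
    outer loop
      vertex 0.0 25.0 0.0
      vertex 21.0 25.0 0.0
      vertex 0.0 0.0 0.0
    endloop
  endfacet
  facet normal 0.0000 -1.0000 0.0000
    outer loop
      vertex 0.0 0.0 0.0
      vertex 21.0 0.0 0.0
      vertex 21.0 0.0 7.0
    endloop
  endfacet
  facet normal 0.0000 -1.0000 0.0000
    outer loop
      vertex 0.0 0.0 0.0
      vertex 21.0 0.0 7.0
      vertex 0.0 0.0 7.0
    endloop
  endfacet
  facet normal 0.0000 0.2696 0.9630
    outer loop
      vertex 0.0 0.0 7.0
      vertex 21.0 0.0 7.0
      vertex 21.0 25.0 0.0
    endloop
  endfacet
  facet normal 0.0000 0.2696 0.9630
    outer loop
      vertex 0.0 0.0 7.0
      vertex 21.0 25.0 0.0
      vertex 0.0 25.0 0.0
    endloop
  endfacet
  facet normal -1.0000 0.0000 0.0000
    outer loop
      vertex 0.0 0.0 7.0
      vertex 0.0 25.0 0.0
      vertex 0.0 0.0 0.0
    endloop
  endfacet
  facet normal 1.0000 0.0000 0.0000
    outer loop
      vertex 21.0 0.0 0.0
      vertex 21.0 25.0 0.0
      vertex 21.0 0.0 7.0
    endloop
  endfacet
endsolid part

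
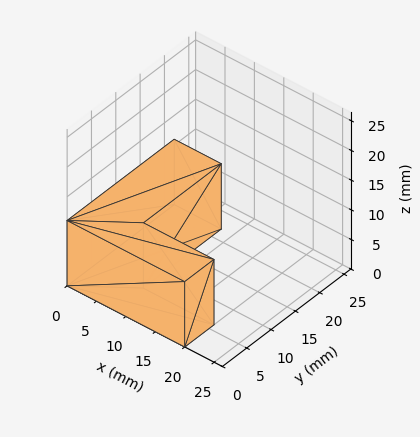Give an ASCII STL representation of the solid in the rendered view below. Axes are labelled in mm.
Reading the render: the shape is an L-shaped prism: outer 20 × 22 mm, arm thicknesses ≈ 6 mm (horizontal) and 8 mm (vertical), extruded 11 mm in z (dimensions read to the nearest mm from the axis ticks). For the STL, each face is triangulated and given an outward normal.

solid part
  facet normal 0.0000 0.0000 -1.0000
    outer loop
      vertex 20.0 6.0 0.0
      vertex 20.0 0.0 0.0
      vertex 0.0 0.0 0.0
    endloop
  endfacet
  facet normal 0.0000 0.0000 -1.0000
    outer loop
      vertex 8.0 6.0 0.0
      vertex 20.0 6.0 0.0
      vertex 0.0 0.0 0.0
    endloop
  endfacet
  facet normal 0.0000 0.0000 -1.0000
    outer loop
      vertex 8.0 22.0 0.0
      vertex 8.0 6.0 0.0
      vertex 0.0 0.0 0.0
    endloop
  endfacet
  facet normal 0.0000 0.0000 -1.0000
    outer loop
      vertex 0.0 22.0 0.0
      vertex 8.0 22.0 0.0
      vertex 0.0 0.0 0.0
    endloop
  endfacet
  facet normal 0.0000 0.0000 1.0000
    outer loop
      vertex 0.0 0.0 11.0
      vertex 20.0 0.0 11.0
      vertex 20.0 6.0 11.0
    endloop
  endfacet
  facet normal 0.0000 0.0000 1.0000
    outer loop
      vertex 0.0 0.0 11.0
      vertex 20.0 6.0 11.0
      vertex 8.0 6.0 11.0
    endloop
  endfacet
  facet normal 0.0000 0.0000 1.0000
    outer loop
      vertex 0.0 0.0 11.0
      vertex 8.0 6.0 11.0
      vertex 8.0 22.0 11.0
    endloop
  endfacet
  facet normal 0.0000 0.0000 1.0000
    outer loop
      vertex 0.0 0.0 11.0
      vertex 8.0 22.0 11.0
      vertex 0.0 22.0 11.0
    endloop
  endfacet
  facet normal 0.0000 -1.0000 0.0000
    outer loop
      vertex 0.0 0.0 0.0
      vertex 20.0 0.0 0.0
      vertex 20.0 0.0 11.0
    endloop
  endfacet
  facet normal 0.0000 -1.0000 0.0000
    outer loop
      vertex 0.0 0.0 0.0
      vertex 20.0 0.0 11.0
      vertex 0.0 0.0 11.0
    endloop
  endfacet
  facet normal 1.0000 0.0000 0.0000
    outer loop
      vertex 20.0 0.0 0.0
      vertex 20.0 6.0 0.0
      vertex 20.0 6.0 11.0
    endloop
  endfacet
  facet normal 1.0000 0.0000 0.0000
    outer loop
      vertex 20.0 0.0 0.0
      vertex 20.0 6.0 11.0
      vertex 20.0 0.0 11.0
    endloop
  endfacet
  facet normal 0.0000 1.0000 0.0000
    outer loop
      vertex 20.0 6.0 0.0
      vertex 8.0 6.0 0.0
      vertex 8.0 6.0 11.0
    endloop
  endfacet
  facet normal 0.0000 1.0000 0.0000
    outer loop
      vertex 20.0 6.0 0.0
      vertex 8.0 6.0 11.0
      vertex 20.0 6.0 11.0
    endloop
  endfacet
  facet normal 1.0000 0.0000 0.0000
    outer loop
      vertex 8.0 6.0 0.0
      vertex 8.0 22.0 0.0
      vertex 8.0 22.0 11.0
    endloop
  endfacet
  facet normal 1.0000 0.0000 0.0000
    outer loop
      vertex 8.0 6.0 0.0
      vertex 8.0 22.0 11.0
      vertex 8.0 6.0 11.0
    endloop
  endfacet
  facet normal 0.0000 1.0000 0.0000
    outer loop
      vertex 8.0 22.0 0.0
      vertex 0.0 22.0 0.0
      vertex 0.0 22.0 11.0
    endloop
  endfacet
  facet normal 0.0000 1.0000 0.0000
    outer loop
      vertex 8.0 22.0 0.0
      vertex 0.0 22.0 11.0
      vertex 8.0 22.0 11.0
    endloop
  endfacet
  facet normal -1.0000 0.0000 0.0000
    outer loop
      vertex 0.0 22.0 0.0
      vertex 0.0 0.0 0.0
      vertex 0.0 0.0 11.0
    endloop
  endfacet
  facet normal -1.0000 0.0000 0.0000
    outer loop
      vertex 0.0 22.0 0.0
      vertex 0.0 0.0 11.0
      vertex 0.0 22.0 11.0
    endloop
  endfacet
endsolid part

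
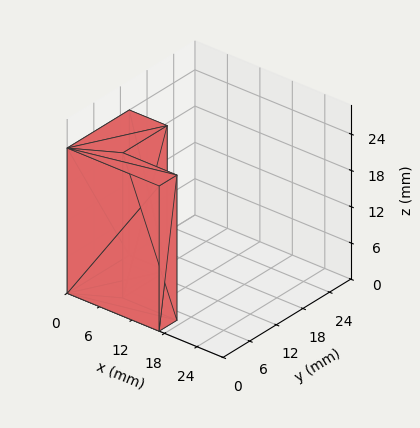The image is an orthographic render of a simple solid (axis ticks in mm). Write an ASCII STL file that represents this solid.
Reading the render: the shape is an L-shaped prism: outer 17 × 14 mm, arm thicknesses ≈ 4 mm (horizontal) and 7 mm (vertical), extruded 24 mm in z (dimensions read to the nearest mm from the axis ticks). For the STL, each face is triangulated and given an outward normal.

solid part
  facet normal 0.0000 0.0000 -1.0000
    outer loop
      vertex 17.000 4.000 0.000
      vertex 17.000 0.000 0.000
      vertex 0.000 0.000 0.000
    endloop
  endfacet
  facet normal 0.0000 0.0000 -1.0000
    outer loop
      vertex 7.000 4.000 0.000
      vertex 17.000 4.000 0.000
      vertex 0.000 0.000 0.000
    endloop
  endfacet
  facet normal 0.0000 0.0000 -1.0000
    outer loop
      vertex 7.000 14.000 0.000
      vertex 7.000 4.000 0.000
      vertex 0.000 0.000 0.000
    endloop
  endfacet
  facet normal 0.0000 0.0000 -1.0000
    outer loop
      vertex 0.000 14.000 0.000
      vertex 7.000 14.000 0.000
      vertex 0.000 0.000 0.000
    endloop
  endfacet
  facet normal 0.0000 0.0000 1.0000
    outer loop
      vertex 0.000 0.000 24.000
      vertex 17.000 0.000 24.000
      vertex 17.000 4.000 24.000
    endloop
  endfacet
  facet normal 0.0000 0.0000 1.0000
    outer loop
      vertex 0.000 0.000 24.000
      vertex 17.000 4.000 24.000
      vertex 7.000 4.000 24.000
    endloop
  endfacet
  facet normal 0.0000 0.0000 1.0000
    outer loop
      vertex 0.000 0.000 24.000
      vertex 7.000 4.000 24.000
      vertex 7.000 14.000 24.000
    endloop
  endfacet
  facet normal 0.0000 0.0000 1.0000
    outer loop
      vertex 0.000 0.000 24.000
      vertex 7.000 14.000 24.000
      vertex 0.000 14.000 24.000
    endloop
  endfacet
  facet normal 0.0000 -1.0000 0.0000
    outer loop
      vertex 0.000 0.000 0.000
      vertex 17.000 0.000 0.000
      vertex 17.000 0.000 24.000
    endloop
  endfacet
  facet normal 0.0000 -1.0000 0.0000
    outer loop
      vertex 0.000 0.000 0.000
      vertex 17.000 0.000 24.000
      vertex 0.000 0.000 24.000
    endloop
  endfacet
  facet normal 1.0000 0.0000 0.0000
    outer loop
      vertex 17.000 0.000 0.000
      vertex 17.000 4.000 0.000
      vertex 17.000 4.000 24.000
    endloop
  endfacet
  facet normal 1.0000 0.0000 0.0000
    outer loop
      vertex 17.000 0.000 0.000
      vertex 17.000 4.000 24.000
      vertex 17.000 0.000 24.000
    endloop
  endfacet
  facet normal 0.0000 1.0000 0.0000
    outer loop
      vertex 17.000 4.000 0.000
      vertex 7.000 4.000 0.000
      vertex 7.000 4.000 24.000
    endloop
  endfacet
  facet normal 0.0000 1.0000 0.0000
    outer loop
      vertex 17.000 4.000 0.000
      vertex 7.000 4.000 24.000
      vertex 17.000 4.000 24.000
    endloop
  endfacet
  facet normal 1.0000 0.0000 0.0000
    outer loop
      vertex 7.000 4.000 0.000
      vertex 7.000 14.000 0.000
      vertex 7.000 14.000 24.000
    endloop
  endfacet
  facet normal 1.0000 0.0000 0.0000
    outer loop
      vertex 7.000 4.000 0.000
      vertex 7.000 14.000 24.000
      vertex 7.000 4.000 24.000
    endloop
  endfacet
  facet normal 0.0000 1.0000 0.0000
    outer loop
      vertex 7.000 14.000 0.000
      vertex 0.000 14.000 0.000
      vertex 0.000 14.000 24.000
    endloop
  endfacet
  facet normal 0.0000 1.0000 0.0000
    outer loop
      vertex 7.000 14.000 0.000
      vertex 0.000 14.000 24.000
      vertex 7.000 14.000 24.000
    endloop
  endfacet
  facet normal -1.0000 0.0000 0.0000
    outer loop
      vertex 0.000 14.000 0.000
      vertex 0.000 0.000 0.000
      vertex 0.000 0.000 24.000
    endloop
  endfacet
  facet normal -1.0000 0.0000 0.0000
    outer loop
      vertex 0.000 14.000 0.000
      vertex 0.000 0.000 24.000
      vertex 0.000 14.000 24.000
    endloop
  endfacet
endsolid part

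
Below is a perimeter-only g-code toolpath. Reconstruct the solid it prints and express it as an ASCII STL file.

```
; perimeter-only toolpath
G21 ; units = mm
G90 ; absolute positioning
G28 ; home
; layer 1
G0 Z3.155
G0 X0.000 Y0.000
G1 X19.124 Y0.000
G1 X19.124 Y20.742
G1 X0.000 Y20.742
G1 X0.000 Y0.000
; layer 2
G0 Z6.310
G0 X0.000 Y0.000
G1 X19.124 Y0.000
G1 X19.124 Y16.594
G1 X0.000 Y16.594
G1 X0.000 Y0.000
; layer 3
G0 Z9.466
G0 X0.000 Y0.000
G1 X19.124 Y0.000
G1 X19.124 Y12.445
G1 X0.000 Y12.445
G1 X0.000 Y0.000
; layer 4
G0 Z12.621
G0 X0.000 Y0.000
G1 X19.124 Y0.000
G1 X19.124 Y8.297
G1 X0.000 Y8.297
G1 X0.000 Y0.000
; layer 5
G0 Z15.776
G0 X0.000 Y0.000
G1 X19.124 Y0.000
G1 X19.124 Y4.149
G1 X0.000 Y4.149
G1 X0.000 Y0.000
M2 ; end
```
solid part
  facet normal 0.0000 0.0000 -1.0000
    outer loop
      vertex 19.124 24.891 0.000
      vertex 19.124 0.000 0.000
      vertex 0.000 0.000 0.000
    endloop
  endfacet
  facet normal 0.0000 0.0000 -1.0000
    outer loop
      vertex 0.000 24.891 0.000
      vertex 19.124 24.891 0.000
      vertex 0.000 0.000 0.000
    endloop
  endfacet
  facet normal 0.0000 -1.0000 0.0000
    outer loop
      vertex 0.000 0.000 0.000
      vertex 19.124 0.000 0.000
      vertex 19.124 0.000 18.931
    endloop
  endfacet
  facet normal 0.0000 -1.0000 0.0000
    outer loop
      vertex 0.000 0.000 0.000
      vertex 19.124 0.000 18.931
      vertex 0.000 0.000 18.931
    endloop
  endfacet
  facet normal 0.0000 0.6054 0.7959
    outer loop
      vertex 0.000 0.000 18.931
      vertex 19.124 0.000 18.931
      vertex 19.124 24.891 0.000
    endloop
  endfacet
  facet normal 0.0000 0.6054 0.7959
    outer loop
      vertex 0.000 0.000 18.931
      vertex 19.124 24.891 0.000
      vertex 0.000 24.891 0.000
    endloop
  endfacet
  facet normal -1.0000 0.0000 0.0000
    outer loop
      vertex 0.000 0.000 18.931
      vertex 0.000 24.891 0.000
      vertex 0.000 0.000 0.000
    endloop
  endfacet
  facet normal 1.0000 0.0000 0.0000
    outer loop
      vertex 19.124 0.000 0.000
      vertex 19.124 24.891 0.000
      vertex 19.124 0.000 18.931
    endloop
  endfacet
endsolid part

The G0 Z moves step by Δz≈3.155 mm. The G1 loops shrink linearly with z, so the solid tapers from its base footprint up to z≈18.9. Closing with a flat bottom cap and the tapered top and triangulating gives 8 facets — a wedge (ramp): 19.1 × 24.9 mm base, rising to 18.9 mm along the y=0 edge and sloping linearly to z=0 at y=24.9.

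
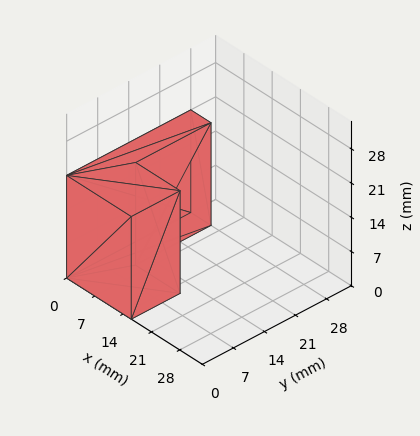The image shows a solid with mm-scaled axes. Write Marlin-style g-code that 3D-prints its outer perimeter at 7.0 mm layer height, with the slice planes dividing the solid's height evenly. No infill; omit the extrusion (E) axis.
Reading the render: the shape is an L-shaped prism: outer 16 × 28 mm, arm thicknesses ≈ 11 mm (horizontal) and 5 mm (vertical), extruded 21 mm in z (dimensions read to the nearest mm from the axis ticks). For the g-code, the solid's height is divided into equal slices at the stated Δz and each level perimeter traced with G1 moves after a G0 lift.

; perimeter-only toolpath
G21 ; units = mm
G90 ; absolute positioning
G28 ; home
; layer 1
G0 Z7.0
G0 X0.0 Y0.0
G1 X16.0 Y0.0
G1 X16.0 Y11.0
G1 X5.0 Y11.0
G1 X5.0 Y28.0
G1 X0.0 Y28.0
G1 X0.0 Y0.0
; layer 2
G0 Z14.0
G0 X0.0 Y0.0
G1 X16.0 Y0.0
G1 X16.0 Y11.0
G1 X5.0 Y11.0
G1 X5.0 Y28.0
G1 X0.0 Y28.0
G1 X0.0 Y0.0
; layer 3
G0 Z21.0
G0 X0.0 Y0.0
G1 X16.0 Y0.0
G1 X16.0 Y11.0
G1 X5.0 Y11.0
G1 X5.0 Y28.0
G1 X0.0 Y28.0
G1 X0.0 Y0.0
M2 ; end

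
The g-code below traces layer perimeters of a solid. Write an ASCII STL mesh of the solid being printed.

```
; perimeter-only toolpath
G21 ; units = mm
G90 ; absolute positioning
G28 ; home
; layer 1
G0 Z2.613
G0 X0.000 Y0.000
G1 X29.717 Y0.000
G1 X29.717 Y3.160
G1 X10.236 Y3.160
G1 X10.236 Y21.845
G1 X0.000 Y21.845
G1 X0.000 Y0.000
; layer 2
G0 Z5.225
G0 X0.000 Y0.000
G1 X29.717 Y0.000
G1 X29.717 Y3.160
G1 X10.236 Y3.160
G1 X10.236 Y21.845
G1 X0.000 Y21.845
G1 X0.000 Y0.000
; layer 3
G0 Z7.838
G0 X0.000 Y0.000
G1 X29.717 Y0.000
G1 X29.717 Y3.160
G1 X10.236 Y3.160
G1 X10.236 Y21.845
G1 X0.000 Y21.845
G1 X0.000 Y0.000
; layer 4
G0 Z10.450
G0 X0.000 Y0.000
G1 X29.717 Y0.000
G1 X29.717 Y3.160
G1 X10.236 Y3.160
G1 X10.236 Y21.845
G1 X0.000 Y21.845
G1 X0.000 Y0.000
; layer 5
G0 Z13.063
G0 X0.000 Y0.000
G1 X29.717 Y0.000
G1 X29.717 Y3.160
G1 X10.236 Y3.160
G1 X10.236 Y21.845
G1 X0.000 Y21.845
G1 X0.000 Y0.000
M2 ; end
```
solid part
  facet normal 0.0000 0.0000 -1.0000
    outer loop
      vertex 29.717 3.160 0.000
      vertex 29.717 0.000 0.000
      vertex 0.000 0.000 0.000
    endloop
  endfacet
  facet normal 0.0000 0.0000 -1.0000
    outer loop
      vertex 10.236 3.160 0.000
      vertex 29.717 3.160 0.000
      vertex 0.000 0.000 0.000
    endloop
  endfacet
  facet normal 0.0000 0.0000 -1.0000
    outer loop
      vertex 10.236 21.845 0.000
      vertex 10.236 3.160 0.000
      vertex 0.000 0.000 0.000
    endloop
  endfacet
  facet normal 0.0000 0.0000 -1.0000
    outer loop
      vertex 0.000 21.845 0.000
      vertex 10.236 21.845 0.000
      vertex 0.000 0.000 0.000
    endloop
  endfacet
  facet normal 0.0000 0.0000 1.0000
    outer loop
      vertex 0.000 0.000 13.063
      vertex 29.717 0.000 13.063
      vertex 29.717 3.160 13.063
    endloop
  endfacet
  facet normal 0.0000 0.0000 1.0000
    outer loop
      vertex 0.000 0.000 13.063
      vertex 29.717 3.160 13.063
      vertex 10.236 3.160 13.063
    endloop
  endfacet
  facet normal 0.0000 0.0000 1.0000
    outer loop
      vertex 0.000 0.000 13.063
      vertex 10.236 3.160 13.063
      vertex 10.236 21.845 13.063
    endloop
  endfacet
  facet normal 0.0000 0.0000 1.0000
    outer loop
      vertex 0.000 0.000 13.063
      vertex 10.236 21.845 13.063
      vertex 0.000 21.845 13.063
    endloop
  endfacet
  facet normal 0.0000 -1.0000 0.0000
    outer loop
      vertex 0.000 0.000 0.000
      vertex 29.717 0.000 0.000
      vertex 29.717 0.000 13.063
    endloop
  endfacet
  facet normal 0.0000 -1.0000 0.0000
    outer loop
      vertex 0.000 0.000 0.000
      vertex 29.717 0.000 13.063
      vertex 0.000 0.000 13.063
    endloop
  endfacet
  facet normal 1.0000 0.0000 0.0000
    outer loop
      vertex 29.717 0.000 0.000
      vertex 29.717 3.160 0.000
      vertex 29.717 3.160 13.063
    endloop
  endfacet
  facet normal 1.0000 0.0000 0.0000
    outer loop
      vertex 29.717 0.000 0.000
      vertex 29.717 3.160 13.063
      vertex 29.717 0.000 13.063
    endloop
  endfacet
  facet normal 0.0000 1.0000 0.0000
    outer loop
      vertex 29.717 3.160 0.000
      vertex 10.236 3.160 0.000
      vertex 10.236 3.160 13.063
    endloop
  endfacet
  facet normal 0.0000 1.0000 0.0000
    outer loop
      vertex 29.717 3.160 0.000
      vertex 10.236 3.160 13.063
      vertex 29.717 3.160 13.063
    endloop
  endfacet
  facet normal 1.0000 0.0000 0.0000
    outer loop
      vertex 10.236 3.160 0.000
      vertex 10.236 21.845 0.000
      vertex 10.236 21.845 13.063
    endloop
  endfacet
  facet normal 1.0000 0.0000 0.0000
    outer loop
      vertex 10.236 3.160 0.000
      vertex 10.236 21.845 13.063
      vertex 10.236 3.160 13.063
    endloop
  endfacet
  facet normal 0.0000 1.0000 0.0000
    outer loop
      vertex 10.236 21.845 0.000
      vertex 0.000 21.845 0.000
      vertex 0.000 21.845 13.063
    endloop
  endfacet
  facet normal 0.0000 1.0000 0.0000
    outer loop
      vertex 10.236 21.845 0.000
      vertex 0.000 21.845 13.063
      vertex 10.236 21.845 13.063
    endloop
  endfacet
  facet normal -1.0000 0.0000 0.0000
    outer loop
      vertex 0.000 21.845 0.000
      vertex 0.000 0.000 0.000
      vertex 0.000 0.000 13.063
    endloop
  endfacet
  facet normal -1.0000 0.0000 0.0000
    outer loop
      vertex 0.000 21.845 0.000
      vertex 0.000 0.000 13.063
      vertex 0.000 21.845 13.063
    endloop
  endfacet
endsolid part

The G0 Z moves step by Δz≈2.613 mm. Every layer's G1 loop is the same polygon, so the solid is a straight extrusion of it from z=0 to z≈13.1. Closing with flat bottom and top caps and triangulating gives 20 facets — an L-shaped prism: outer 29.7 × 21.8 mm, arm thicknesses ≈ 3.16 mm (horizontal) and 10.2 mm (vertical), extruded 13.1 mm in z.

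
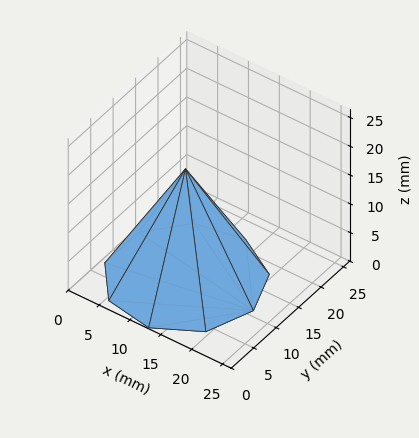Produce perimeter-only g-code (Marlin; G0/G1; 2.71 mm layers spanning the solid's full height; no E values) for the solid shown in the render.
Reading the render: the shape is a regular 9-sided pyramid, base circumscribed radius ≈ 11 mm, apex at z ≈ 19 mm (dimensions read to the nearest mm from the axis ticks). For the g-code, the solid's height is divided into equal slices at the stated Δz and each level perimeter traced with G1 moves after a G0 lift.

; perimeter-only toolpath
G21 ; units = mm
G90 ; absolute positioning
G28 ; home
; layer 1
G0 Z2.71
G0 X20.43 Y11.00
G1 X18.23 Y17.06
G1 X12.64 Y20.28
G1 X6.29 Y19.17
G1 X2.14 Y14.22
G1 X2.14 Y7.78
G1 X6.29 Y2.83
G1 X12.64 Y1.72
G1 X18.23 Y4.94
G1 X20.43 Y11.00
; layer 2
G0 Z5.43
G0 X18.86 Y11.00
G1 X17.02 Y16.05
G1 X12.36 Y18.74
G1 X7.07 Y17.81
G1 X3.61 Y13.69
G1 X3.61 Y8.31
G1 X7.07 Y4.19
G1 X12.36 Y3.26
G1 X17.02 Y5.95
G1 X18.86 Y11.00
; layer 3
G0 Z8.14
G0 X17.29 Y11.00
G1 X15.82 Y15.04
G1 X12.09 Y17.19
G1 X7.86 Y16.45
G1 X5.09 Y13.15
G1 X5.09 Y8.85
G1 X7.86 Y5.55
G1 X12.09 Y4.81
G1 X15.82 Y6.96
G1 X17.29 Y11.00
; layer 4
G0 Z10.86
G0 X15.71 Y11.00
G1 X14.61 Y14.03
G1 X11.82 Y15.64
G1 X8.64 Y15.08
G1 X6.57 Y12.61
G1 X6.57 Y9.39
G1 X8.64 Y6.92
G1 X11.82 Y6.36
G1 X14.61 Y7.97
G1 X15.71 Y11.00
; layer 5
G0 Z13.57
G0 X14.14 Y11.00
G1 X13.41 Y13.02
G1 X11.55 Y14.09
G1 X9.43 Y13.72
G1 X8.05 Y12.07
G1 X8.05 Y9.93
G1 X9.43 Y8.28
G1 X11.55 Y7.91
G1 X13.41 Y8.98
G1 X14.14 Y11.00
; layer 6
G0 Z16.29
G0 X12.57 Y11.00
G1 X12.20 Y12.01
G1 X11.27 Y12.55
G1 X10.21 Y12.36
G1 X9.52 Y11.54
G1 X9.52 Y10.46
G1 X10.21 Y9.64
G1 X11.27 Y9.45
G1 X12.20 Y9.99
G1 X12.57 Y11.00
M2 ; end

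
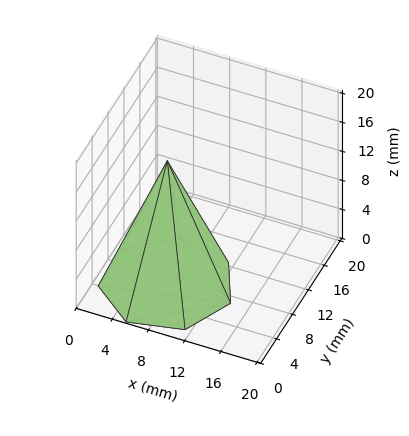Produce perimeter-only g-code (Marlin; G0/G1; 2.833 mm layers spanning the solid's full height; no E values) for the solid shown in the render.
Reading the render: the shape is a regular 7-sided pyramid, base circumscribed radius ≈ 7 mm, apex at z ≈ 17 mm (dimensions read to the nearest mm from the axis ticks). For the g-code, the solid's height is divided into equal slices at the stated Δz and each level perimeter traced with G1 moves after a G0 lift.

; perimeter-only toolpath
G21 ; units = mm
G90 ; absolute positioning
G28 ; home
; layer 1
G0 Z2.833
G0 X12.833 Y7.000
G1 X10.637 Y11.561
G1 X5.702 Y12.687
G1 X1.744 Y9.531
G1 X1.744 Y4.469
G1 X5.702 Y1.313
G1 X10.637 Y2.439
G1 X12.833 Y7.000
; layer 2
G0 Z5.667
G0 X11.667 Y7.000
G1 X9.909 Y10.649
G1 X5.961 Y11.549
G1 X2.795 Y9.025
G1 X2.795 Y4.975
G1 X5.961 Y2.451
G1 X9.909 Y3.351
G1 X11.667 Y7.000
; layer 3
G0 Z8.500
G0 X10.500 Y7.000
G1 X9.182 Y9.736
G1 X6.221 Y10.412
G1 X3.846 Y8.518
G1 X3.846 Y5.482
G1 X6.221 Y3.588
G1 X9.182 Y4.263
G1 X10.500 Y7.000
; layer 4
G0 Z11.333
G0 X9.333 Y7.000
G1 X8.455 Y8.824
G1 X6.481 Y9.275
G1 X4.898 Y8.012
G1 X4.898 Y5.988
G1 X6.481 Y4.725
G1 X8.455 Y5.176
G1 X9.333 Y7.000
; layer 5
G0 Z14.167
G0 X8.167 Y7.000
G1 X7.727 Y7.912
G1 X6.740 Y8.137
G1 X5.949 Y7.506
G1 X5.949 Y6.494
G1 X6.740 Y5.863
G1 X7.727 Y6.088
G1 X8.167 Y7.000
M2 ; end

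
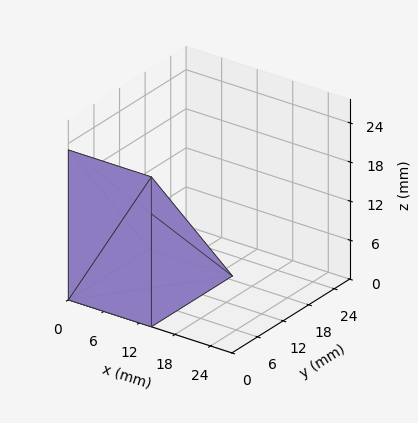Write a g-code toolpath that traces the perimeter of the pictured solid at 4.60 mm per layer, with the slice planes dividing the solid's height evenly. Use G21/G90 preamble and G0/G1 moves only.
Reading the render: the shape is a wedge (ramp): 14 × 19 mm base, rising to 23 mm along the y=0 edge and sloping linearly to z=0 at y=19 (dimensions read to the nearest mm from the axis ticks). For the g-code, the solid's height is divided into equal slices at the stated Δz and each level perimeter traced with G1 moves after a G0 lift.

; perimeter-only toolpath
G21 ; units = mm
G90 ; absolute positioning
G28 ; home
; layer 1
G0 Z4.60
G0 X0.00 Y0.00
G1 X14.00 Y0.00
G1 X14.00 Y15.20
G1 X0.00 Y15.20
G1 X0.00 Y0.00
; layer 2
G0 Z9.20
G0 X0.00 Y0.00
G1 X14.00 Y0.00
G1 X14.00 Y11.40
G1 X0.00 Y11.40
G1 X0.00 Y0.00
; layer 3
G0 Z13.80
G0 X0.00 Y0.00
G1 X14.00 Y0.00
G1 X14.00 Y7.60
G1 X0.00 Y7.60
G1 X0.00 Y0.00
; layer 4
G0 Z18.40
G0 X0.00 Y0.00
G1 X14.00 Y0.00
G1 X14.00 Y3.80
G1 X0.00 Y3.80
G1 X0.00 Y0.00
M2 ; end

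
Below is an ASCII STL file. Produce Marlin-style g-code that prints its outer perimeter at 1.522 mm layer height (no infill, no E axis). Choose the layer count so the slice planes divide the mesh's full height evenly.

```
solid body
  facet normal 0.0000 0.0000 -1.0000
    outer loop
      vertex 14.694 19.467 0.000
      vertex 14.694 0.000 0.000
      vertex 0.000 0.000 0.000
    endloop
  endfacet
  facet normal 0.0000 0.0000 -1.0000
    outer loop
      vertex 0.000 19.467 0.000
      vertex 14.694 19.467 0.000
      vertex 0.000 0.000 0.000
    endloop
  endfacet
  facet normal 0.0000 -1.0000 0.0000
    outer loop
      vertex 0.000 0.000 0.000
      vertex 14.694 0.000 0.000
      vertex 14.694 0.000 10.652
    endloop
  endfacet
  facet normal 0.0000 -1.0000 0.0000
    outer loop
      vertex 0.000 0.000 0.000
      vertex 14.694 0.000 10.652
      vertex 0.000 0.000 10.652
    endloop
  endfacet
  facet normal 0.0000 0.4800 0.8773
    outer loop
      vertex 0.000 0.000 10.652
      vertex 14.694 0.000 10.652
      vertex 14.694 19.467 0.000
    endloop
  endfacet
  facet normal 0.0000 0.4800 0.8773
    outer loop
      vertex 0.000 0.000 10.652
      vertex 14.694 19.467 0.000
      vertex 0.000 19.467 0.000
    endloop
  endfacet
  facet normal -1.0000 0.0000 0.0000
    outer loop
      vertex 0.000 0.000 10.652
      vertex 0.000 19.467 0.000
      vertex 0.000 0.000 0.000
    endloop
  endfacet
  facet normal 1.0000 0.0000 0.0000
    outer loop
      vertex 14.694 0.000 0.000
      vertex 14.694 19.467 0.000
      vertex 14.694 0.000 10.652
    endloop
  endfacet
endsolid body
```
; perimeter-only toolpath
G21 ; units = mm
G90 ; absolute positioning
G28 ; home
; layer 1
G0 Z1.522
G0 X0.000 Y0.000
G1 X14.694 Y0.000
G1 X14.694 Y16.686
G1 X0.000 Y16.686
G1 X0.000 Y0.000
; layer 2
G0 Z3.043
G0 X0.000 Y0.000
G1 X14.694 Y0.000
G1 X14.694 Y13.905
G1 X0.000 Y13.905
G1 X0.000 Y0.000
; layer 3
G0 Z4.565
G0 X0.000 Y0.000
G1 X14.694 Y0.000
G1 X14.694 Y11.124
G1 X0.000 Y11.124
G1 X0.000 Y0.000
; layer 4
G0 Z6.087
G0 X0.000 Y0.000
G1 X14.694 Y0.000
G1 X14.694 Y8.343
G1 X0.000 Y8.343
G1 X0.000 Y0.000
; layer 5
G0 Z7.609
G0 X0.000 Y0.000
G1 X14.694 Y0.000
G1 X14.694 Y5.562
G1 X0.000 Y5.562
G1 X0.000 Y0.000
; layer 6
G0 Z9.130
G0 X0.000 Y0.000
G1 X14.694 Y0.000
G1 X14.694 Y2.781
G1 X0.000 Y2.781
G1 X0.000 Y0.000
M2 ; end

The solid is a wedge (ramp): 14.7 × 19.5 mm base, rising to 10.7 mm along the y=0 edge and sloping linearly to z=0 at y=19.5. Slicing at Δz = 1.522 mm — 7 equal slices spanning the solid's height, so layer i sits at z = i·h/7 — gives 6 non-empty perimeters. Each is a 4-segment closed polygon; G0 lifts to the layer z and rapids to the start vertex, then G1 traces the edges. The cross-section shrinks linearly with z (the slice at the apex is degenerate and omitted).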